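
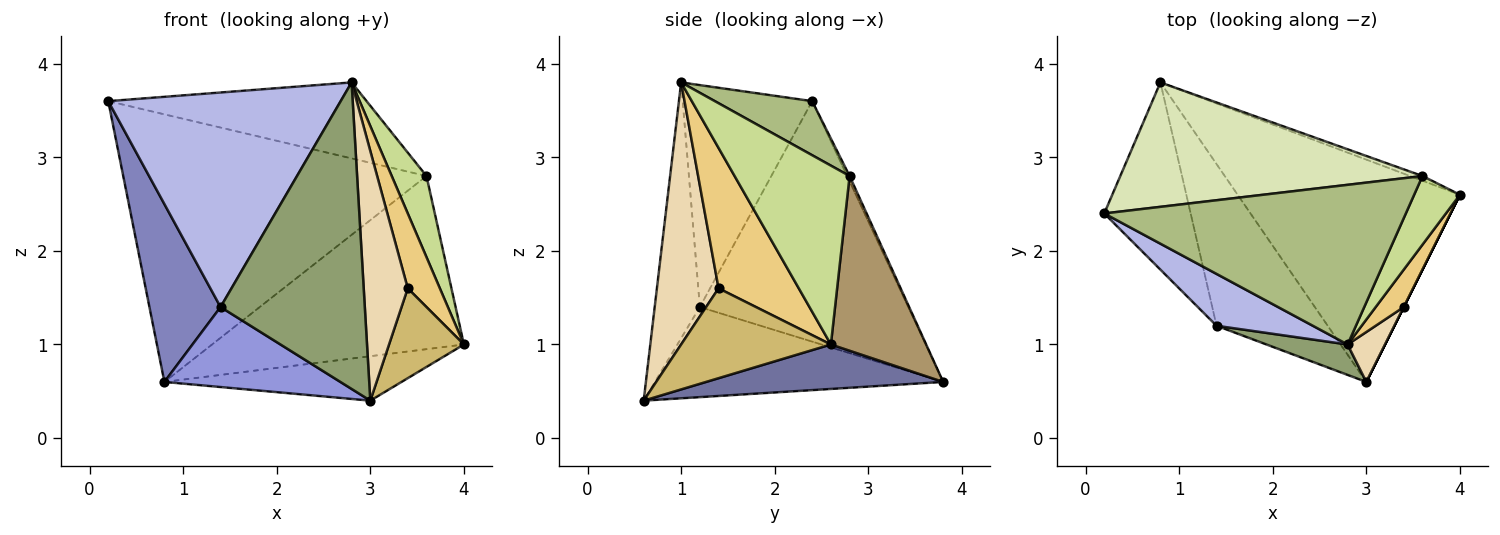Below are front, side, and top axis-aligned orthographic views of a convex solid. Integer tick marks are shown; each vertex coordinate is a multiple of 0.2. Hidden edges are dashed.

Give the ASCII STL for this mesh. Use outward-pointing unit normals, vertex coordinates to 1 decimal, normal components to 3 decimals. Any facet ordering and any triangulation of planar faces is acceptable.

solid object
 facet normal 0.192 0.192 -0.962
  outer loop
   vertex 0.8 3.8 0.6
   vertex 4.0 2.6 1.0
   vertex 3.0 0.6 0.4
  endloop
 endfacet
 facet normal -0.896 -0.306 -0.322
  outer loop
   vertex 1.4 1.2 1.4
   vertex 0.2 2.4 3.6
   vertex 0.8 3.8 0.6
  endloop
 endfacet
 facet normal -0.588 -0.359 -0.725
  outer loop
   vertex 1.4 1.2 1.4
   vertex 0.8 3.8 0.6
   vertex 3.0 0.6 0.4
  endloop
 endfacet
 facet normal -0.476 -0.855 0.207
  outer loop
   vertex 1.4 1.2 1.4
   vertex 2.8 1.0 3.8
   vertex 0.2 2.4 3.6
  endloop
 endfacet
 facet normal -0.297 -0.950 0.094
  outer loop
   vertex 1.4 1.2 1.4
   vertex 3.0 0.6 0.4
   vertex 2.8 1.0 3.8
  endloop
 endfacet
 facet normal 0.160 0.424 0.891
  outer loop
   vertex 3.6 2.8 2.8
   vertex 0.2 2.4 3.6
   vertex 2.8 1.0 3.8
  endloop
 endfacet
 facet normal 0.930 -0.281 0.238
  outer loop
   vertex 3.6 2.8 2.8
   vertex 2.8 1.0 3.8
   vertex 4.0 2.6 1.0
  endloop
 endfacet
 facet normal -0.007 0.907 0.422
  outer loop
   vertex 3.6 2.8 2.8
   vertex 0.8 3.8 0.6
   vertex 0.2 2.4 3.6
  endloop
 endfacet
 facet normal 0.354 0.935 -0.025
  outer loop
   vertex 3.6 2.8 2.8
   vertex 4.0 2.6 1.0
   vertex 0.8 3.8 0.6
  endloop
 endfacet
 facet normal 0.894 -0.447 0.000
  outer loop
   vertex 3.4 1.4 1.6
   vertex 3.0 0.6 0.4
   vertex 4.0 2.6 1.0
  endloop
 endfacet
 facet normal 0.913 -0.365 0.183
  outer loop
   vertex 3.4 1.4 1.6
   vertex 4.0 2.6 1.0
   vertex 2.8 1.0 3.8
  endloop
 endfacet
 facet normal 0.808 -0.577 0.115
  outer loop
   vertex 3.4 1.4 1.6
   vertex 2.8 1.0 3.8
   vertex 3.0 0.6 0.4
  endloop
 endfacet
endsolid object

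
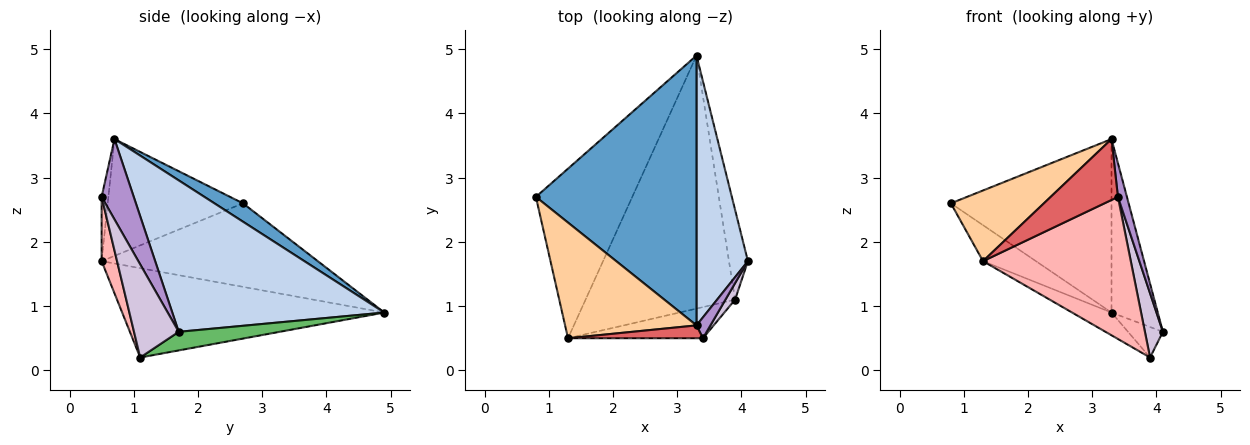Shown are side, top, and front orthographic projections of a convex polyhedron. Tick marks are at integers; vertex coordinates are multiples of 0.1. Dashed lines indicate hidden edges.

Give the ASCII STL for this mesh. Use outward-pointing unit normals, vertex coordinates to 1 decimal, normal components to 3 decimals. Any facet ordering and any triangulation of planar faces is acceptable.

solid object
 facet normal 0.096 0.538 0.837
  outer loop
   vertex 3.3 0.7 3.6
   vertex 3.3 4.9 0.9
   vertex 0.8 2.7 2.6
  endloop
 endfacet
 facet normal 0.927 0.202 0.315
  outer loop
   vertex 3.3 0.7 3.6
   vertex 4.1 1.7 0.6
   vertex 3.3 4.9 0.9
  endloop
 endfacet
 facet normal -0.647 0.158 -0.746
  outer loop
   vertex 1.3 0.5 1.7
   vertex 0.8 2.7 2.6
   vertex 3.3 4.9 0.9
  endloop
 endfacet
 facet normal -0.604 -0.415 0.680
  outer loop
   vertex 1.3 0.5 1.7
   vertex 3.3 0.7 3.6
   vertex 0.8 2.7 2.6
  endloop
 endfacet
 facet normal 0.681 0.235 -0.693
  outer loop
   vertex 3.9 1.1 0.2
   vertex 3.3 4.9 0.9
   vertex 4.1 1.7 0.6
  endloop
 endfacet
 facet normal -0.511 0.077 -0.856
  outer loop
   vertex 3.9 1.1 0.2
   vertex 1.3 0.5 1.7
   vertex 3.3 4.9 0.9
  endloop
 endfacet
 facet normal -0.098 -0.974 0.206
  outer loop
   vertex 3.4 0.5 2.7
   vertex 3.3 0.7 3.6
   vertex 1.3 0.5 1.7
  endloop
 endfacet
 facet normal 0.101 -0.972 -0.213
  outer loop
   vertex 3.4 0.5 2.7
   vertex 1.3 0.5 1.7
   vertex 3.9 1.1 0.2
  endloop
 endfacet
 facet normal 0.950 -0.266 0.165
  outer loop
   vertex 3.4 0.5 2.7
   vertex 4.1 1.7 0.6
   vertex 3.3 0.7 3.6
  endloop
 endfacet
 facet normal 0.923 -0.372 0.096
  outer loop
   vertex 3.4 0.5 2.7
   vertex 3.9 1.1 0.2
   vertex 4.1 1.7 0.6
  endloop
 endfacet
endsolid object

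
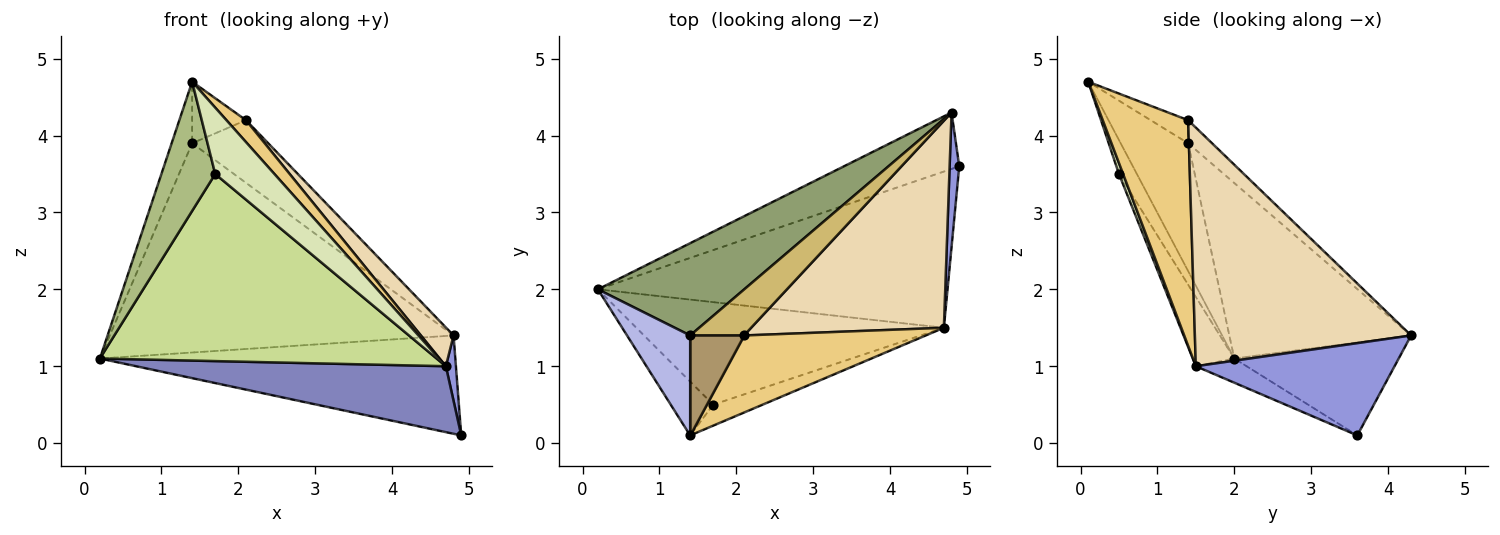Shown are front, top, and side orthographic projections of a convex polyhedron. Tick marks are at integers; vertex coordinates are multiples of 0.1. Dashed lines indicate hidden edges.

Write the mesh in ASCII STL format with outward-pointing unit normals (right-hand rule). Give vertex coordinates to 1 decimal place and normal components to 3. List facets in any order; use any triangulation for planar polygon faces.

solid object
 facet normal -0.372 0.805 -0.462
  outer loop
   vertex 4.8 4.3 1.4
   vertex 4.9 3.6 0.1
   vertex 0.2 2.0 1.1
  endloop
 endfacet
 facet normal -0.064 -0.388 -0.919
  outer loop
   vertex 4.7 1.5 1.0
   vertex 0.2 2.0 1.1
   vertex 4.9 3.6 0.1
  endloop
 endfacet
 facet normal 0.993 -0.050 0.103
  outer loop
   vertex 4.7 1.5 1.0
   vertex 4.9 3.6 0.1
   vertex 4.8 4.3 1.4
  endloop
 endfacet
 facet normal -0.865 0.263 0.427
  outer loop
   vertex 1.4 1.4 3.9
   vertex 0.2 2.0 1.1
   vertex 1.4 0.1 4.7
  endloop
 endfacet
 facet normal -0.436 0.824 0.363
  outer loop
   vertex 1.4 1.4 3.9
   vertex 4.8 4.3 1.4
   vertex 0.2 2.0 1.1
  endloop
 endfacet
 facet normal -0.294 -0.882 -0.368
  outer loop
   vertex 1.7 0.5 3.5
   vertex 1.4 0.1 4.7
   vertex 0.2 2.0 1.1
  endloop
 endfacet
 facet normal -0.107 -0.872 -0.478
  outer loop
   vertex 1.7 0.5 3.5
   vertex 0.2 2.0 1.1
   vertex 4.7 1.5 1.0
  endloop
 endfacet
 facet normal 0.067 -0.951 -0.300
  outer loop
   vertex 1.7 0.5 3.5
   vertex 4.7 1.5 1.0
   vertex 1.4 0.1 4.7
  endloop
 endfacet
 facet normal -0.343 0.492 0.800
  outer loop
   vertex 2.1 1.4 4.2
   vertex 1.4 1.4 3.9
   vertex 1.4 0.1 4.7
  endloop
 endfacet
 facet normal -0.246 0.782 0.573
  outer loop
   vertex 2.1 1.4 4.2
   vertex 4.8 4.3 1.4
   vertex 1.4 1.4 3.9
  endloop
 endfacet
 facet normal 0.767 -0.175 0.618
  outer loop
   vertex 2.1 1.4 4.2
   vertex 1.4 0.1 4.7
   vertex 4.7 1.5 1.0
  endloop
 endfacet
 facet normal 0.773 -0.117 0.624
  outer loop
   vertex 2.1 1.4 4.2
   vertex 4.7 1.5 1.0
   vertex 4.8 4.3 1.4
  endloop
 endfacet
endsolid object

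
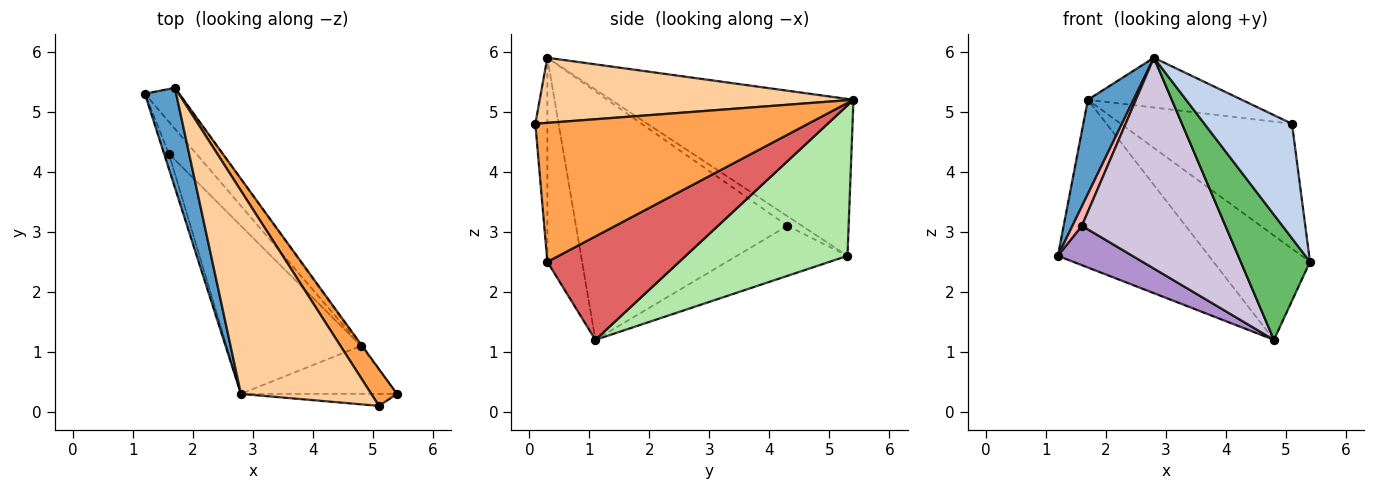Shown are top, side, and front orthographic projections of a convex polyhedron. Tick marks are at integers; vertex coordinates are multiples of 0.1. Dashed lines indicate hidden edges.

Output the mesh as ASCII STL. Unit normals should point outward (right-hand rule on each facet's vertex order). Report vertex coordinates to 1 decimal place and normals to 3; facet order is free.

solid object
 facet normal -0.964 -0.182 0.192
  outer loop
   vertex 1.7 5.4 5.2
   vertex 1.2 5.3 2.6
   vertex 2.8 0.3 5.9
  endloop
 endfacet
 facet normal -0.135 -0.985 -0.103
  outer loop
   vertex 5.1 0.1 4.8
   vertex 2.8 0.3 5.9
   vertex 5.4 0.3 2.5
  endloop
 endfacet
 facet normal 0.837 0.525 0.155
  outer loop
   vertex 5.1 0.1 4.8
   vertex 5.4 0.3 2.5
   vertex 1.7 5.4 5.2
  endloop
 endfacet
 facet normal 0.437 0.214 0.874
  outer loop
   vertex 5.1 0.1 4.8
   vertex 1.7 5.4 5.2
   vertex 2.8 0.3 5.9
  endloop
 endfacet
 facet normal -0.424 -0.845 -0.324
  outer loop
   vertex 4.8 1.1 1.2
   vertex 5.4 0.3 2.5
   vertex 2.8 0.3 5.9
  endloop
 endfacet
 facet normal 0.721 0.673 -0.165
  outer loop
   vertex 4.8 1.1 1.2
   vertex 1.2 5.3 2.6
   vertex 1.7 5.4 5.2
  endloop
 endfacet
 facet normal 0.807 0.590 -0.009
  outer loop
   vertex 4.8 1.1 1.2
   vertex 1.7 5.4 5.2
   vertex 5.4 0.3 2.5
  endloop
 endfacet
 facet normal -0.773 -0.503 -0.387
  outer loop
   vertex 1.6 4.3 3.1
   vertex 2.8 0.3 5.9
   vertex 1.2 5.3 2.6
  endloop
 endfacet
 facet normal -0.755 -0.509 -0.414
  outer loop
   vertex 1.6 4.3 3.1
   vertex 1.2 5.3 2.6
   vertex 4.8 1.1 1.2
  endloop
 endfacet
 facet normal -0.755 -0.513 -0.409
  outer loop
   vertex 1.6 4.3 3.1
   vertex 4.8 1.1 1.2
   vertex 2.8 0.3 5.9
  endloop
 endfacet
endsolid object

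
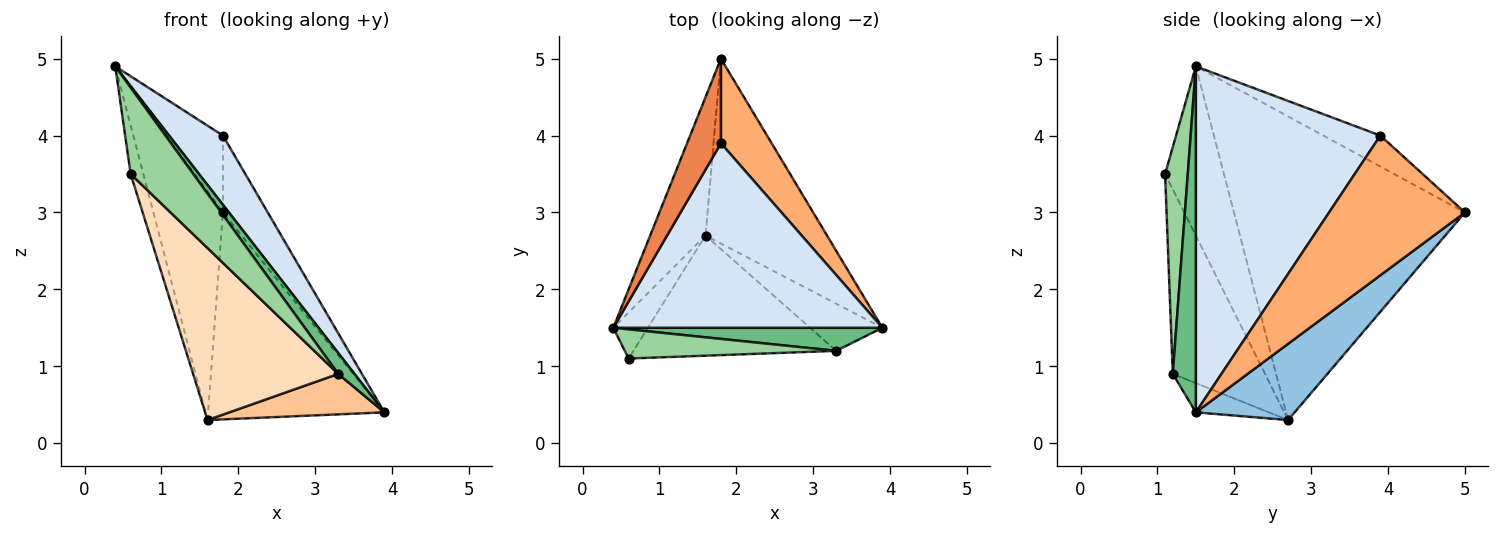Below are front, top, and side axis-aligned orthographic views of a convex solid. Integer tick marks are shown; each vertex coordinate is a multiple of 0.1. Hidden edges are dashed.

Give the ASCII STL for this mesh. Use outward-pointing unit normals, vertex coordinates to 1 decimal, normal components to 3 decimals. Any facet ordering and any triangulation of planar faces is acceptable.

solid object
 facet normal -0.943 0.284 -0.172
  outer loop
   vertex 1.6 2.7 0.3
   vertex 0.4 1.5 4.9
   vertex 1.8 5.0 3.0
  endloop
 endfacet
 facet normal 0.386 0.688 -0.615
  outer loop
   vertex 1.6 2.7 0.3
   vertex 1.8 5.0 3.0
   vertex 3.9 1.5 0.4
  endloop
 endfacet
 facet normal -0.959 0.207 -0.196
  outer loop
   vertex 0.6 1.1 3.5
   vertex 0.4 1.5 4.9
   vertex 1.6 2.7 0.3
  endloop
 endfacet
 facet normal 0.769 -0.224 0.598
  outer loop
   vertex 1.8 3.9 4.0
   vertex 0.4 1.5 4.9
   vertex 3.9 1.5 0.4
  endloop
 endfacet
 facet normal -0.561 0.557 0.613
  outer loop
   vertex 1.8 3.9 4.0
   vertex 1.8 5.0 3.0
   vertex 0.4 1.5 4.9
  endloop
 endfacet
 facet normal 0.898 0.296 0.326
  outer loop
   vertex 1.8 3.9 4.0
   vertex 3.9 1.5 0.4
   vertex 1.8 5.0 3.0
  endloop
 endfacet
 facet normal -0.293 -0.623 -0.726
  outer loop
   vertex 3.3 1.2 0.9
   vertex 1.6 2.7 0.3
   vertex 3.9 1.5 0.4
  endloop
 endfacet
 facet normal -0.462 -0.727 -0.508
  outer loop
   vertex 3.3 1.2 0.9
   vertex 0.6 1.1 3.5
   vertex 1.6 2.7 0.3
  endloop
 endfacet
 facet normal 0.690 -0.486 0.537
  outer loop
   vertex 3.3 1.2 0.9
   vertex 3.9 1.5 0.4
   vertex 0.4 1.5 4.9
  endloop
 endfacet
 facet normal 0.324 -0.896 0.302
  outer loop
   vertex 3.3 1.2 0.9
   vertex 0.4 1.5 4.9
   vertex 0.6 1.1 3.5
  endloop
 endfacet
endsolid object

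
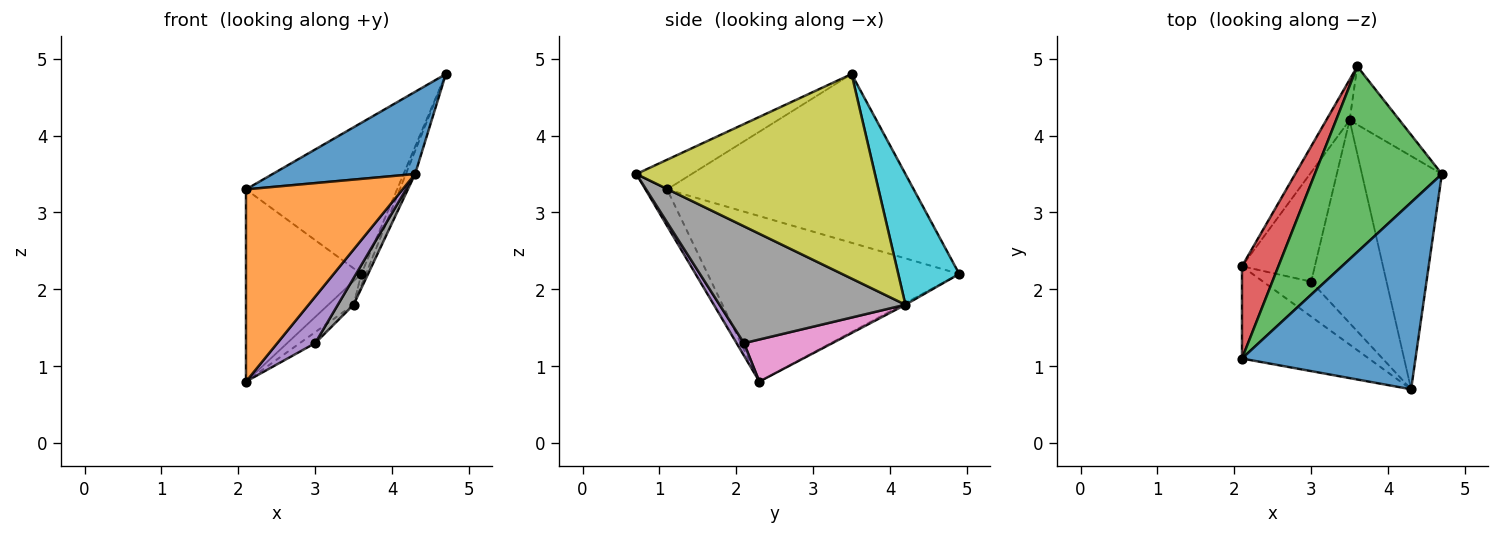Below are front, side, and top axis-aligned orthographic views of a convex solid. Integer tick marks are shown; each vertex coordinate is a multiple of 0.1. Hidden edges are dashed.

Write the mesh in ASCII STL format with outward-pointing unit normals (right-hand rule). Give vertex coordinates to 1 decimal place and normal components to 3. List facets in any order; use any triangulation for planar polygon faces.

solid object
 facet normal -0.155 -0.398 0.904
  outer loop
   vertex 4.3 0.7 3.5
   vertex 4.7 3.5 4.8
   vertex 2.1 1.1 3.3
  endloop
 endfacet
 facet normal -0.124 -0.895 -0.429
  outer loop
   vertex 2.1 2.3 0.8
   vertex 4.3 0.7 3.5
   vertex 2.1 1.1 3.3
  endloop
 endfacet
 facet normal -0.718 0.440 0.540
  outer loop
   vertex 3.6 4.9 2.2
   vertex 2.1 1.1 3.3
   vertex 4.7 3.5 4.8
  endloop
 endfacet
 facet normal -0.891 0.409 0.196
  outer loop
   vertex 3.6 4.9 2.2
   vertex 2.1 2.3 0.8
   vertex 2.1 1.1 3.3
  endloop
 endfacet
 facet normal 0.154 -0.790 -0.594
  outer loop
   vertex 3.0 2.1 1.3
   vertex 4.3 0.7 3.5
   vertex 2.1 2.3 0.8
  endloop
 endfacet
 facet normal -0.065 0.502 -0.862
  outer loop
   vertex 3.5 4.2 1.8
   vertex 2.1 2.3 0.8
   vertex 3.6 4.9 2.2
  endloop
 endfacet
 facet normal 0.498 0.087 -0.863
  outer loop
   vertex 3.5 4.2 1.8
   vertex 3.0 2.1 1.3
   vertex 2.1 2.3 0.8
  endloop
 endfacet
 facet normal 0.838 -0.071 -0.541
  outer loop
   vertex 3.5 4.2 1.8
   vertex 4.3 0.7 3.5
   vertex 3.0 2.1 1.3
  endloop
 endfacet
 facet normal 0.931 0.036 -0.364
  outer loop
   vertex 3.5 4.2 1.8
   vertex 4.7 3.5 4.8
   vertex 4.3 0.7 3.5
  endloop
 endfacet
 facet normal 0.932 0.070 -0.356
  outer loop
   vertex 3.5 4.2 1.8
   vertex 3.6 4.9 2.2
   vertex 4.7 3.5 4.8
  endloop
 endfacet
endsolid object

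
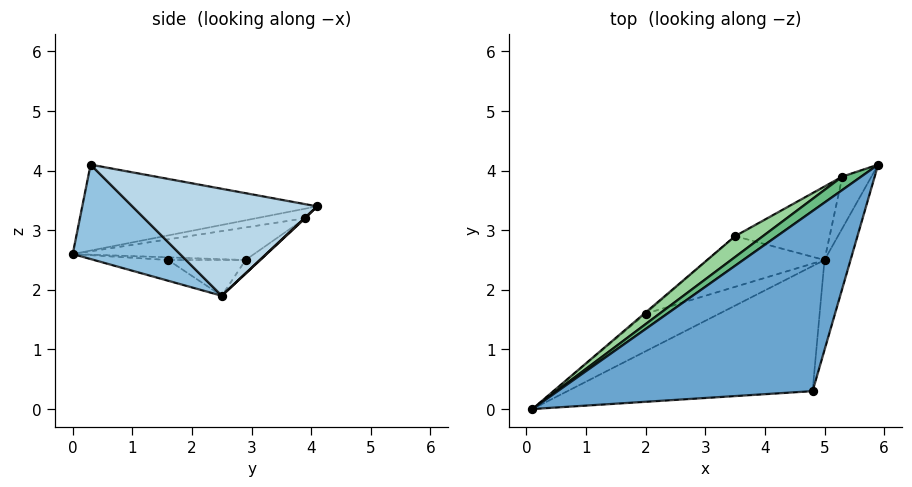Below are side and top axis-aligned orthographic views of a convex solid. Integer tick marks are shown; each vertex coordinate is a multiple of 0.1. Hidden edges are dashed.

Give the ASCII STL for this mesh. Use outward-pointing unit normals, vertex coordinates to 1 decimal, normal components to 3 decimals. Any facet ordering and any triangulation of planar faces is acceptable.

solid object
 facet normal -0.309 0.258 0.916
  outer loop
   vertex 4.8 0.3 4.1
   vertex 5.9 4.1 3.4
   vertex 0.1 0.0 2.6
  endloop
 endfacet
 facet normal 0.259 -0.695 -0.671
  outer loop
   vertex 5.0 2.5 1.9
   vertex 4.8 0.3 4.1
   vertex 0.1 0.0 2.6
  endloop
 endfacet
 facet normal 0.924 -0.309 -0.225
  outer loop
   vertex 5.0 2.5 1.9
   vertex 5.9 4.1 3.4
   vertex 4.8 0.3 4.1
  endloop
 endfacet
 facet normal -0.262 0.253 -0.931
  outer loop
   vertex 2.0 1.6 2.5
   vertex 5.0 2.5 1.9
   vertex 0.1 0.0 2.6
  endloop
 endfacet
 facet normal -0.618 0.713 -0.333
  outer loop
   vertex 2.0 1.6 2.5
   vertex 0.1 0.0 2.6
   vertex 3.5 2.9 2.5
  endloop
 endfacet
 facet normal -0.277 0.320 -0.906
  outer loop
   vertex 2.0 1.6 2.5
   vertex 3.5 2.9 2.5
   vertex 5.0 2.5 1.9
  endloop
 endfacet
 facet normal 0.019 0.678 -0.735
  outer loop
   vertex 5.3 3.9 3.2
   vertex 5.9 4.1 3.4
   vertex 5.0 2.5 1.9
  endloop
 endfacet
 facet normal -0.103 0.689 -0.718
  outer loop
   vertex 5.3 3.9 3.2
   vertex 5.0 2.5 1.9
   vertex 3.5 2.9 2.5
  endloop
 endfacet
 facet normal -0.410 0.423 0.808
  outer loop
   vertex 5.3 3.9 3.2
   vertex 0.1 0.0 2.6
   vertex 5.9 4.1 3.4
  endloop
 endfacet
 facet normal -0.561 0.675 0.480
  outer loop
   vertex 5.3 3.9 3.2
   vertex 3.5 2.9 2.5
   vertex 0.1 0.0 2.6
  endloop
 endfacet
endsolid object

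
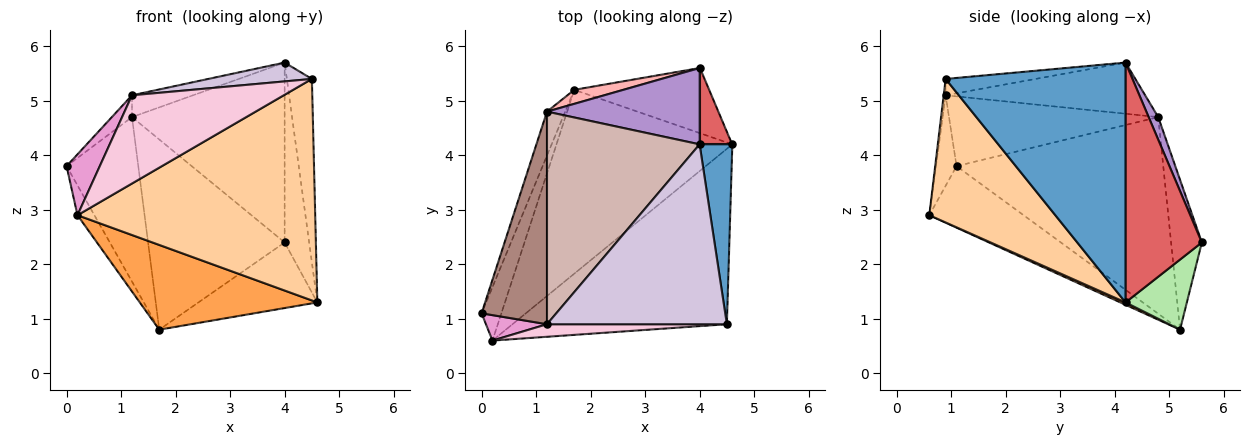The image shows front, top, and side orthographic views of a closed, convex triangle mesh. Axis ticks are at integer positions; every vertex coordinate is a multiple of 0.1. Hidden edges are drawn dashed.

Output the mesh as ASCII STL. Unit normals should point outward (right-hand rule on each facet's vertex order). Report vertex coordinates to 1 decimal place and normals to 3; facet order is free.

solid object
 facet normal 0.982 0.137 0.134
  outer loop
   vertex 4.5 0.9 5.4
   vertex 4.6 4.2 1.3
   vertex 4.0 4.2 5.7
  endloop
 endfacet
 facet normal -0.938 0.168 -0.302
  outer loop
   vertex 0.2 0.6 2.9
   vertex 0.0 1.1 3.8
   vertex 1.7 5.2 0.8
  endloop
 endfacet
 facet normal 0.012 -0.419 -0.908
  outer loop
   vertex 0.2 0.6 2.9
   vertex 1.7 5.2 0.8
   vertex 4.6 4.2 1.3
  endloop
 endfacet
 facet normal 0.384 -0.724 -0.573
  outer loop
   vertex 0.2 0.6 2.9
   vertex 4.6 4.2 1.3
   vertex 4.5 0.9 5.4
  endloop
 endfacet
 facet normal -0.941 0.326 -0.087
  outer loop
   vertex 1.2 4.8 4.7
   vertex 1.7 5.2 0.8
   vertex 0.0 1.1 3.8
  endloop
 endfacet
 facet normal 0.344 0.667 -0.661
  outer loop
   vertex 4.0 5.6 2.4
   vertex 4.6 4.2 1.3
   vertex 1.7 5.2 0.8
  endloop
 endfacet
 facet normal 0.944 0.303 0.129
  outer loop
   vertex 4.0 5.6 2.4
   vertex 4.0 4.2 5.7
   vertex 4.6 4.2 1.3
  endloop
 endfacet
 facet normal -0.219 0.973 0.072
  outer loop
   vertex 4.0 5.6 2.4
   vertex 1.7 5.2 0.8
   vertex 1.2 4.8 4.7
  endloop
 endfacet
 facet normal 0.058 0.919 0.390
  outer loop
   vertex 4.0 5.6 2.4
   vertex 1.2 4.8 4.7
   vertex 4.0 4.2 5.7
  endloop
 endfacet
 facet normal -0.090 -0.104 0.991
  outer loop
   vertex 1.2 0.9 5.1
   vertex 4.5 0.9 5.4
   vertex 4.0 4.2 5.7
  endloop
 endfacet
 facet normal -0.728 0.070 0.682
  outer loop
   vertex 1.2 0.9 5.1
   vertex 1.2 4.8 4.7
   vertex 0.0 1.1 3.8
  endloop
 endfacet
 facet normal -0.316 0.097 0.944
  outer loop
   vertex 1.2 0.9 5.1
   vertex 4.0 4.2 5.7
   vertex 1.2 4.8 4.7
  endloop
 endfacet
 facet normal -0.496 -0.801 0.335
  outer loop
   vertex 1.2 0.9 5.1
   vertex 0.0 1.1 3.8
   vertex 0.2 0.6 2.9
  endloop
 endfacet
 facet normal -0.013 -0.990 0.141
  outer loop
   vertex 1.2 0.9 5.1
   vertex 0.2 0.6 2.9
   vertex 4.5 0.9 5.4
  endloop
 endfacet
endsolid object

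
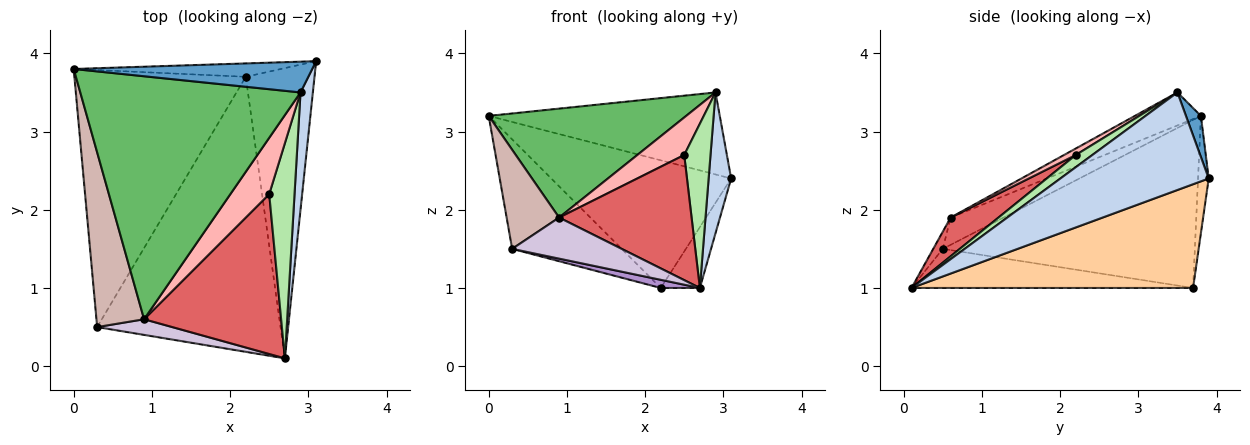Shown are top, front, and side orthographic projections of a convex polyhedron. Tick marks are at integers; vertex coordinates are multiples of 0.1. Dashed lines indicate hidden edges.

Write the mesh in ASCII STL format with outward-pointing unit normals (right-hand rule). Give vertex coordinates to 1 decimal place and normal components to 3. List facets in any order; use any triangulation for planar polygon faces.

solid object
 facet normal 0.060 0.935 0.351
  outer loop
   vertex 2.9 3.5 3.5
   vertex 3.1 3.9 2.4
   vertex 0.0 3.8 3.2
  endloop
 endfacet
 facet normal 0.981 -0.149 0.124
  outer loop
   vertex 2.9 3.5 3.5
   vertex 2.7 0.1 1.0
   vertex 3.1 3.9 2.4
  endloop
 endfacet
 facet normal -0.059 0.993 -0.104
  outer loop
   vertex 2.2 3.7 1.0
   vertex 0.0 3.8 3.2
   vertex 3.1 3.9 2.4
  endloop
 endfacet
 facet normal 0.828 0.115 -0.549
  outer loop
   vertex 2.2 3.7 1.0
   vertex 3.1 3.9 2.4
   vertex 2.7 0.1 1.0
  endloop
 endfacet
 facet normal -0.135 -0.405 0.904
  outer loop
   vertex 0.9 0.6 1.9
   vertex 2.9 3.5 3.5
   vertex 0.0 3.8 3.2
  endloop
 endfacet
 facet normal 0.358 -0.567 0.742
  outer loop
   vertex 2.5 2.2 2.7
   vertex 2.7 0.1 1.0
   vertex 2.9 3.5 3.5
  endloop
 endfacet
 facet normal 0.217 -0.602 0.769
  outer loop
   vertex 2.5 2.2 2.7
   vertex 0.9 0.6 1.9
   vertex 2.7 0.1 1.0
  endloop
 endfacet
 facet normal 0.137 -0.549 0.824
  outer loop
   vertex 2.5 2.2 2.7
   vertex 2.9 3.5 3.5
   vertex 0.9 0.6 1.9
  endloop
 endfacet
 facet normal -0.208 -0.029 -0.978
  outer loop
   vertex 0.3 0.5 1.5
   vertex 2.2 3.7 1.0
   vertex 2.7 0.1 1.0
  endloop
 endfacet
 facet normal -0.081 -0.931 0.355
  outer loop
   vertex 0.3 0.5 1.5
   vertex 2.7 0.1 1.0
   vertex 0.9 0.6 1.9
  endloop
 endfacet
 facet normal -0.670 0.291 -0.683
  outer loop
   vertex 0.3 0.5 1.5
   vertex 0.0 3.8 3.2
   vertex 2.2 3.7 1.0
  endloop
 endfacet
 facet normal -0.446 -0.442 0.779
  outer loop
   vertex 0.3 0.5 1.5
   vertex 0.9 0.6 1.9
   vertex 0.0 3.8 3.2
  endloop
 endfacet
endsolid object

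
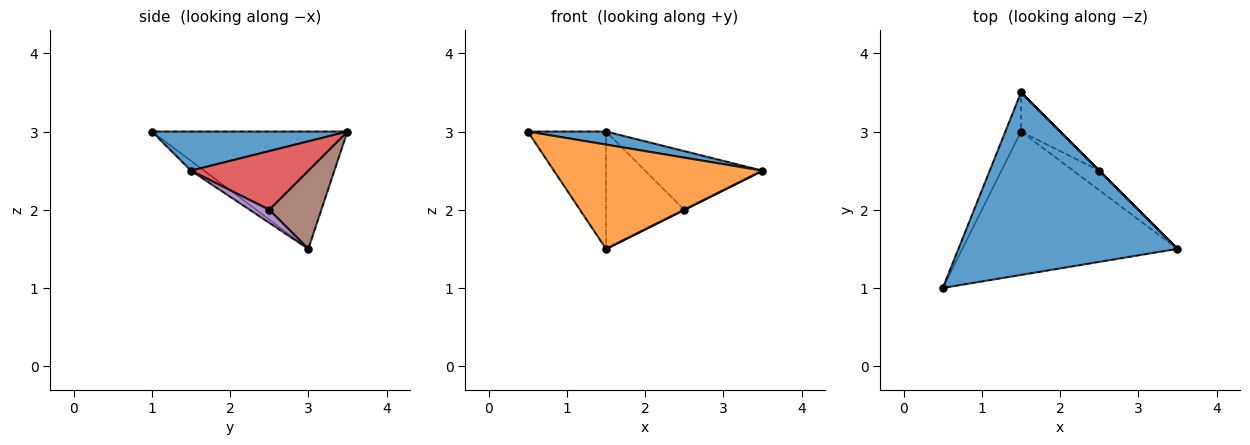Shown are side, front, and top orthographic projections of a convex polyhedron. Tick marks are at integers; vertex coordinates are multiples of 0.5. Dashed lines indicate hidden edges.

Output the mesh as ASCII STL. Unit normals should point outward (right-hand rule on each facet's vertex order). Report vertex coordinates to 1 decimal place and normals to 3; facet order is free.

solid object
 facet normal 0.175 -0.070 0.982
  outer loop
   vertex 1.5 3.5 3.0
   vertex 0.5 1.0 3.0
   vertex 3.5 1.5 2.5
  endloop
 endfacet
 facet normal -0.037 -0.588 -0.808
  outer loop
   vertex 1.5 3.0 1.5
   vertex 3.5 1.5 2.5
   vertex 0.5 1.0 3.0
  endloop
 endfacet
 facet normal -0.921 0.369 -0.123
  outer loop
   vertex 1.5 3.0 1.5
   vertex 0.5 1.0 3.0
   vertex 1.5 3.5 3.0
  endloop
 endfacet
 facet normal 0.707 0.707 0.000
  outer loop
   vertex 2.5 2.5 2.0
   vertex 1.5 3.5 3.0
   vertex 3.5 1.5 2.5
  endloop
 endfacet
 facet normal 0.447 0.000 -0.894
  outer loop
   vertex 2.5 2.5 2.0
   vertex 3.5 1.5 2.5
   vertex 1.5 3.0 1.5
  endloop
 endfacet
 facet normal 0.535 0.802 -0.267
  outer loop
   vertex 2.5 2.5 2.0
   vertex 1.5 3.0 1.5
   vertex 1.5 3.5 3.0
  endloop
 endfacet
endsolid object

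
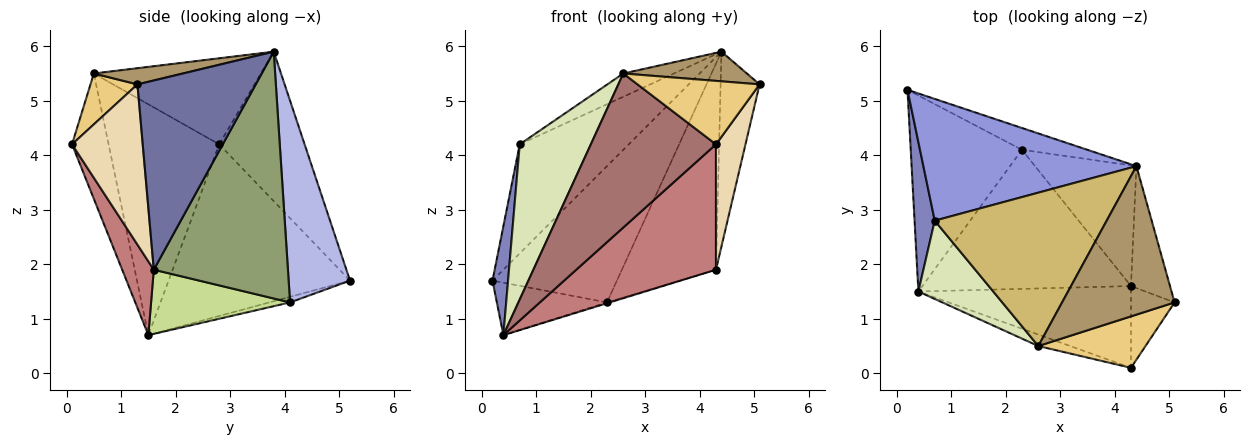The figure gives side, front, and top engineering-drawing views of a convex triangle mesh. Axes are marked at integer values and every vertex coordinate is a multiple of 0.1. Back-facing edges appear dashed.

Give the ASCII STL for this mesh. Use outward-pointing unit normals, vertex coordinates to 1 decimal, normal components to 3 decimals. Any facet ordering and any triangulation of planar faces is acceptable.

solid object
 facet normal 0.932 0.307 -0.192
  outer loop
   vertex 4.3 1.6 1.9
   vertex 4.4 3.8 5.9
   vertex 5.1 1.3 5.3
  endloop
 endfacet
 facet normal -0.990 -0.085 0.116
  outer loop
   vertex 0.7 2.8 4.2
   vertex 0.2 5.2 1.7
   vertex 0.4 1.5 0.7
  endloop
 endfacet
 facet normal -0.463 0.591 0.660
  outer loop
   vertex 0.7 2.8 4.2
   vertex 4.4 3.8 5.9
   vertex 0.2 5.2 1.7
  endloop
 endfacet
 facet normal 0.438 0.888 -0.142
  outer loop
   vertex 2.3 4.1 1.3
   vertex 0.2 5.2 1.7
   vertex 4.4 3.8 5.9
  endloop
 endfacet
 facet normal 0.776 0.544 -0.319
  outer loop
   vertex 2.3 4.1 1.3
   vertex 4.4 3.8 5.9
   vertex 4.3 1.6 1.9
  endloop
 endfacet
 facet normal -0.049 0.258 -0.965
  outer loop
   vertex 2.3 4.1 1.3
   vertex 0.4 1.5 0.7
   vertex 0.2 5.2 1.7
  endloop
 endfacet
 facet normal 0.294 0.006 -0.956
  outer loop
   vertex 2.3 4.1 1.3
   vertex 4.3 1.6 1.9
   vertex 0.4 1.5 0.7
  endloop
 endfacet
 facet normal -0.812 -0.522 0.263
  outer loop
   vertex 2.6 0.5 5.5
   vertex 0.7 2.8 4.2
   vertex 0.4 1.5 0.7
  endloop
 endfacet
 facet normal 0.140 -0.194 0.971
  outer loop
   vertex 2.6 0.5 5.5
   vertex 5.1 1.3 5.3
   vertex 4.4 3.8 5.9
  endloop
 endfacet
 facet normal -0.443 0.134 0.886
  outer loop
   vertex 2.6 0.5 5.5
   vertex 4.4 3.8 5.9
   vertex 0.7 2.8 4.2
  endloop
 endfacet
 facet normal 0.286 -0.744 0.604
  outer loop
   vertex 4.3 0.1 4.2
   vertex 5.1 1.3 5.3
   vertex 2.6 0.5 5.5
  endloop
 endfacet
 facet normal 0.895 -0.373 -0.244
  outer loop
   vertex 4.3 0.1 4.2
   vertex 4.3 1.6 1.9
   vertex 5.1 1.3 5.3
  endloop
 endfacet
 facet normal -0.280 -0.957 -0.071
  outer loop
   vertex 4.3 0.1 4.2
   vertex 2.6 0.5 5.5
   vertex 0.4 1.5 0.7
  endloop
 endfacet
 facet normal 0.186 -0.823 -0.537
  outer loop
   vertex 4.3 0.1 4.2
   vertex 0.4 1.5 0.7
   vertex 4.3 1.6 1.9
  endloop
 endfacet
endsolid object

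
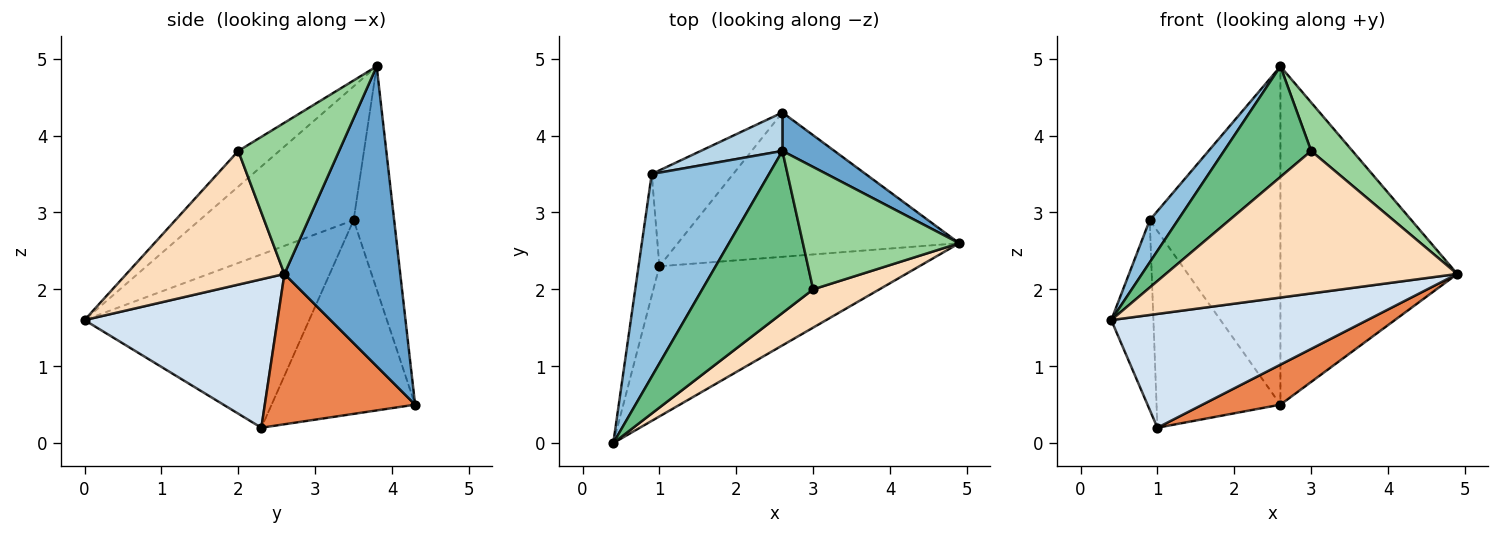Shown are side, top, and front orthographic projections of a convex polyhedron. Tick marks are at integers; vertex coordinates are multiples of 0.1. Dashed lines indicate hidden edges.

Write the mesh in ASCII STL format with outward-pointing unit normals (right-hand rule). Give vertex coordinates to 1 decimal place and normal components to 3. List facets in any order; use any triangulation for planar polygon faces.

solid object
 facet normal 0.546 0.833 0.095
  outer loop
   vertex 2.6 3.8 4.9
   vertex 4.9 2.6 2.2
   vertex 2.6 4.3 0.5
  endloop
 endfacet
 facet normal -0.745 -0.136 0.653
  outer loop
   vertex 0.9 3.5 2.9
   vertex 0.4 0.0 1.6
   vertex 2.6 3.8 4.9
  endloop
 endfacet
 facet normal -0.295 0.950 0.108
  outer loop
   vertex 0.9 3.5 2.9
   vertex 2.6 3.8 4.9
   vertex 2.6 4.3 0.5
  endloop
 endfacet
 facet normal 0.414 -0.550 -0.725
  outer loop
   vertex 1.0 2.3 0.2
   vertex 4.9 2.6 2.2
   vertex 0.4 0.0 1.6
  endloop
 endfacet
 facet normal 0.458 -0.238 -0.857
  outer loop
   vertex 1.0 2.3 0.2
   vertex 2.6 4.3 0.5
   vertex 4.9 2.6 2.2
  endloop
 endfacet
 facet normal -0.976 0.183 -0.118
  outer loop
   vertex 1.0 2.3 0.2
   vertex 0.4 0.0 1.6
   vertex 0.9 3.5 2.9
  endloop
 endfacet
 facet normal -0.721 0.623 -0.303
  outer loop
   vertex 1.0 2.3 0.2
   vertex 0.9 3.5 2.9
   vertex 2.6 4.3 0.5
  endloop
 endfacet
 facet normal 0.464 -0.856 0.230
  outer loop
   vertex 3.0 2.0 3.8
   vertex 0.4 0.0 1.6
   vertex 4.9 2.6 2.2
  endloop
 endfacet
 facet normal -0.256 -0.545 0.798
  outer loop
   vertex 3.0 2.0 3.8
   vertex 2.6 3.8 4.9
   vertex 0.4 0.0 1.6
  endloop
 endfacet
 facet normal 0.669 -0.274 0.691
  outer loop
   vertex 3.0 2.0 3.8
   vertex 4.9 2.6 2.2
   vertex 2.6 3.8 4.9
  endloop
 endfacet
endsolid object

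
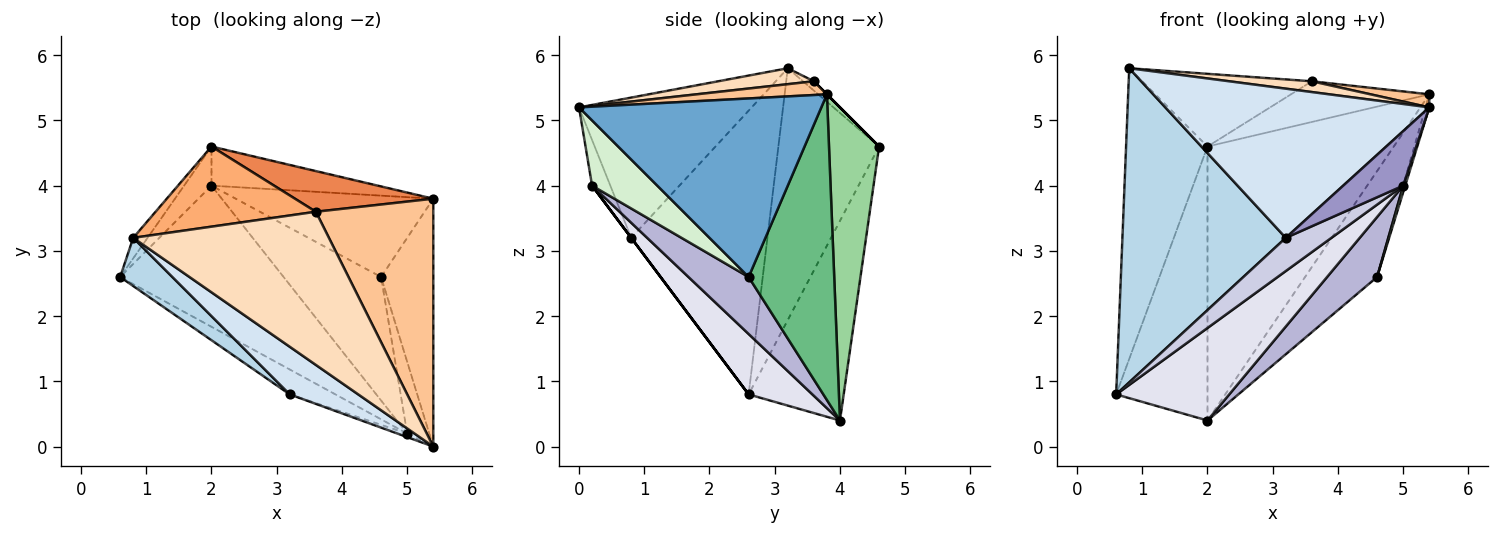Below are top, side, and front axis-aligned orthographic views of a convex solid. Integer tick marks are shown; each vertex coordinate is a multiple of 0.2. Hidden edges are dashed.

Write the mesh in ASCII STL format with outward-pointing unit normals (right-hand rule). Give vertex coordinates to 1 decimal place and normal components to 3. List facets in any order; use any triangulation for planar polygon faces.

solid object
 facet normal 0.960 0.015 -0.281
  outer loop
   vertex 4.6 2.6 2.6
   vertex 5.4 3.8 5.4
   vertex 5.4 0.0 5.2
  endloop
 endfacet
 facet normal -0.777 0.628 -0.044
  outer loop
   vertex 2.0 4.6 4.6
   vertex 0.6 2.6 0.8
   vertex 0.8 3.2 5.8
  endloop
 endfacet
 facet normal -0.636 -0.763 0.117
  outer loop
   vertex 3.2 0.8 3.2
   vertex 0.8 3.2 5.8
   vertex 0.6 2.6 0.8
  endloop
 endfacet
 facet normal -0.529 -0.809 0.258
  outer loop
   vertex 3.2 0.8 3.2
   vertex 5.4 0.0 5.2
   vertex 0.8 3.2 5.8
  endloop
 endfacet
 facet normal 0.000 0.707 0.707
  outer loop
   vertex 3.6 3.6 5.6
   vertex 5.4 3.8 5.4
   vertex 2.0 4.6 4.6
  endloop
 endfacet
 facet normal -0.043 0.671 0.740
  outer loop
   vertex 3.6 3.6 5.6
   vertex 2.0 4.6 4.6
   vertex 0.8 3.2 5.8
  endloop
 endfacet
 facet normal 0.116 -0.052 0.992
  outer loop
   vertex 3.6 3.6 5.6
   vertex 5.4 0.0 5.2
   vertex 5.4 3.8 5.4
  endloop
 endfacet
 facet normal 0.081 -0.070 0.994
  outer loop
   vertex 3.6 3.6 5.6
   vertex 0.8 3.2 5.8
   vertex 5.4 0.0 5.2
  endloop
 endfacet
 facet normal 0.686 0.577 -0.443
  outer loop
   vertex 2.0 4.0 0.4
   vertex 5.4 3.8 5.4
   vertex 4.6 2.6 2.6
  endloop
 endfacet
 facet normal 0.257 0.957 -0.137
  outer loop
   vertex 2.0 4.0 0.4
   vertex 2.0 4.6 4.6
   vertex 5.4 3.8 5.4
  endloop
 endfacet
 facet normal -0.718 0.689 -0.098
  outer loop
   vertex 2.0 4.0 0.4
   vertex 0.6 2.6 0.8
   vertex 2.0 4.6 4.6
  endloop
 endfacet
 facet normal 0.947 -0.029 -0.320
  outer loop
   vertex 5.0 0.2 4.0
   vertex 4.6 2.6 2.6
   vertex 5.4 0.0 5.2
  endloop
 endfacet
 facet normal -0.291 -0.955 -0.062
  outer loop
   vertex 5.0 0.2 4.0
   vertex 5.4 0.0 5.2
   vertex 3.2 0.8 3.2
  endloop
 endfacet
 facet normal 0.465 -0.387 -0.796
  outer loop
   vertex 5.0 0.2 4.0
   vertex 2.0 4.0 0.4
   vertex 4.6 2.6 2.6
  endloop
 endfacet
 facet normal 0.000 -0.800 -0.600
  outer loop
   vertex 5.0 0.2 4.0
   vertex 3.2 0.8 3.2
   vertex 0.6 2.6 0.8
  endloop
 endfacet
 facet normal 0.295 -0.524 -0.799
  outer loop
   vertex 5.0 0.2 4.0
   vertex 0.6 2.6 0.8
   vertex 2.0 4.0 0.4
  endloop
 endfacet
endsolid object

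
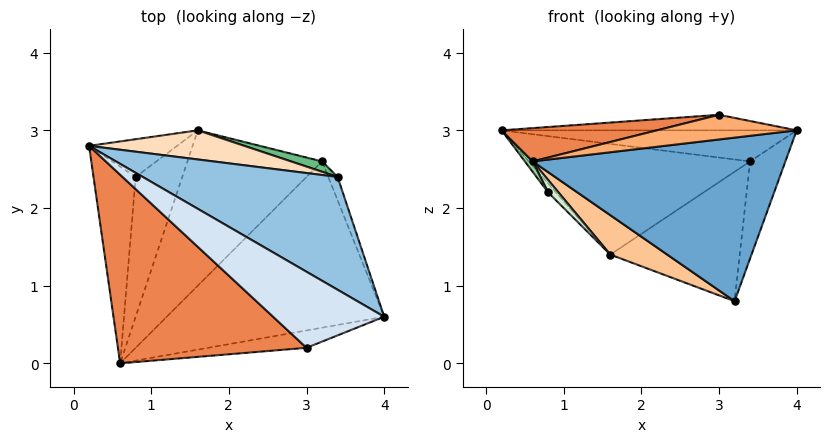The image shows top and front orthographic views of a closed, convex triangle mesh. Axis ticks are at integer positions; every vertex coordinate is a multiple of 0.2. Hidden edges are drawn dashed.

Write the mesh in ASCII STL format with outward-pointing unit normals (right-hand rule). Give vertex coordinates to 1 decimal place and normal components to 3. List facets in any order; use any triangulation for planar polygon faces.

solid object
 facet normal 0.203 -0.687 -0.698
  outer loop
   vertex 3.2 2.6 0.8
   vertex 4.0 0.6 3.0
   vertex 0.6 0.0 2.6
  endloop
 endfacet
 facet normal 0.152 0.262 0.953
  outer loop
   vertex 3.4 2.4 2.6
   vertex 0.2 2.8 3.0
   vertex 4.0 0.6 3.0
  endloop
 endfacet
 facet normal 0.951 0.301 -0.072
  outer loop
   vertex 3.4 2.4 2.6
   vertex 4.0 0.6 3.0
   vertex 3.2 2.6 0.8
  endloop
 endfacet
 facet normal 0.115 0.199 0.973
  outer loop
   vertex 3.0 0.2 3.2
   vertex 4.0 0.6 3.0
   vertex 0.2 2.8 3.0
  endloop
 endfacet
 facet normal -0.226 -0.169 0.959
  outer loop
   vertex 3.0 0.2 3.2
   vertex 0.2 2.8 3.0
   vertex 0.6 0.0 2.6
  endloop
 endfacet
 facet normal 0.207 -0.800 -0.563
  outer loop
   vertex 3.0 0.2 3.2
   vertex 0.6 0.0 2.6
   vertex 4.0 0.6 3.0
  endloop
 endfacet
 facet normal -0.391 -0.226 -0.892
  outer loop
   vertex 1.6 3.0 1.4
   vertex 3.2 2.6 0.8
   vertex 0.6 0.0 2.6
  endloop
 endfacet
 facet normal 0.151 0.956 0.252
  outer loop
   vertex 1.6 3.0 1.4
   vertex 0.2 2.8 3.0
   vertex 3.4 2.4 2.6
  endloop
 endfacet
 facet normal 0.269 0.960 0.077
  outer loop
   vertex 1.6 3.0 1.4
   vertex 3.4 2.4 2.6
   vertex 3.2 2.6 0.8
  endloop
 endfacet
 facet normal -0.807 -0.031 -0.590
  outer loop
   vertex 0.8 2.4 2.2
   vertex 0.6 0.0 2.6
   vertex 0.2 2.8 3.0
  endloop
 endfacet
 facet normal -0.753 0.151 -0.640
  outer loop
   vertex 0.8 2.4 2.2
   vertex 0.2 2.8 3.0
   vertex 1.6 3.0 1.4
  endloop
 endfacet
 facet normal -0.681 -0.065 -0.730
  outer loop
   vertex 0.8 2.4 2.2
   vertex 1.6 3.0 1.4
   vertex 0.6 0.0 2.6
  endloop
 endfacet
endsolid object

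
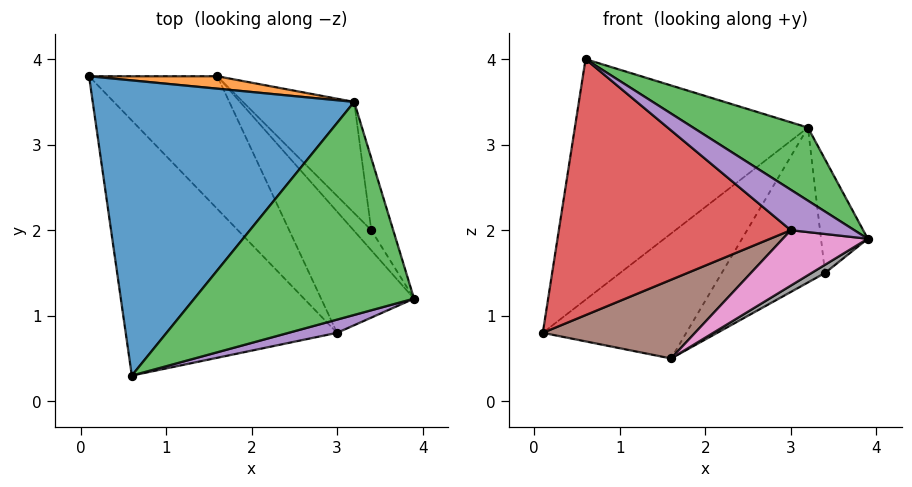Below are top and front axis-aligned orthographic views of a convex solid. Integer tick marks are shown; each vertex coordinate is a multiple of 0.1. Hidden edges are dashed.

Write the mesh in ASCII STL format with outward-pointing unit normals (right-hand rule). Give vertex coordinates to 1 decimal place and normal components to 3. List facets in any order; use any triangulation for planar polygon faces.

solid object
 facet normal -0.474 0.556 0.682
  outer loop
   vertex 3.2 3.5 3.2
   vertex 0.1 3.8 0.8
   vertex 0.6 0.3 4.0
  endloop
 endfacet
 facet normal 0.020 0.995 0.099
  outer loop
   vertex 3.2 3.5 3.2
   vertex 1.6 3.8 0.5
   vertex 0.1 3.8 0.8
  endloop
 endfacet
 facet normal 0.568 -0.267 0.778
  outer loop
   vertex 3.2 3.5 3.2
   vertex 0.6 0.3 4.0
   vertex 3.9 1.2 1.9
  endloop
 endfacet
 facet normal -0.403 -0.648 -0.646
  outer loop
   vertex 3.0 0.8 2.0
   vertex 0.6 0.3 4.0
   vertex 0.1 3.8 0.8
  endloop
 endfacet
 facet normal 0.416 -0.865 0.283
  outer loop
   vertex 3.0 0.8 2.0
   vertex 3.9 1.2 1.9
   vertex 0.6 0.3 4.0
  endloop
 endfacet
 facet normal -0.170 -0.503 -0.848
  outer loop
   vertex 3.0 0.8 2.0
   vertex 0.1 3.8 0.8
   vertex 1.6 3.8 0.5
  endloop
 endfacet
 facet normal 0.083 -0.414 -0.906
  outer loop
   vertex 3.0 0.8 2.0
   vertex 1.6 3.8 0.5
   vertex 3.9 1.2 1.9
  endloop
 endfacet
 facet normal 0.136 -0.374 -0.917
  outer loop
   vertex 3.4 2.0 1.5
   vertex 3.9 1.2 1.9
   vertex 1.6 3.8 0.5
  endloop
 endfacet
 facet normal 0.872 0.414 -0.262
  outer loop
   vertex 3.4 2.0 1.5
   vertex 3.2 3.5 3.2
   vertex 3.9 1.2 1.9
  endloop
 endfacet
 facet normal 0.751 0.537 -0.385
  outer loop
   vertex 3.4 2.0 1.5
   vertex 1.6 3.8 0.5
   vertex 3.2 3.5 3.2
  endloop
 endfacet
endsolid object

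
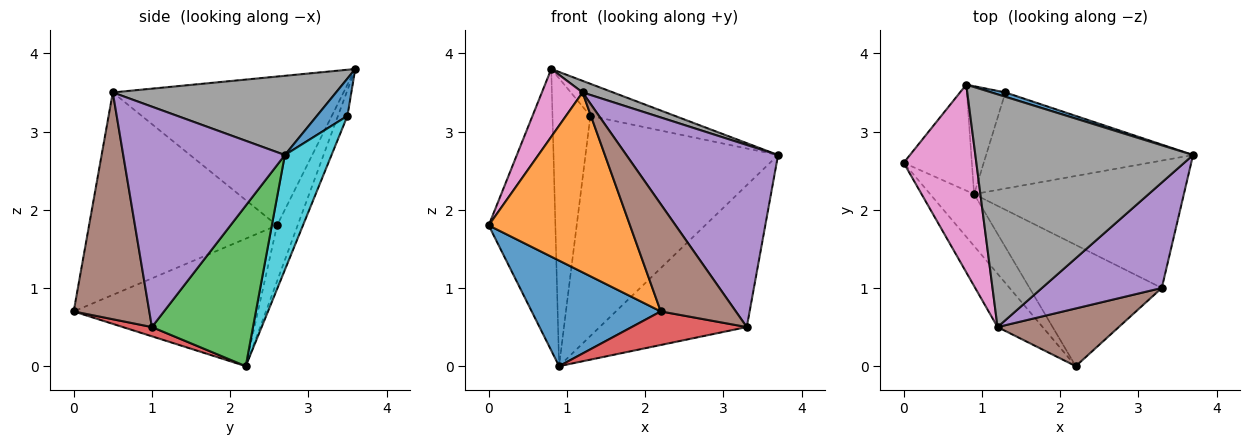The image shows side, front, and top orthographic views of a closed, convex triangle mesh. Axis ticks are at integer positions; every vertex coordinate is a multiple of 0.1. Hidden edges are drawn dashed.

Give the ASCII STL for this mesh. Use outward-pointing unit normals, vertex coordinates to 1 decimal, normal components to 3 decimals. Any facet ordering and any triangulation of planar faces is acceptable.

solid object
 facet normal -0.788 -0.552 -0.271
  outer loop
   vertex 0.9 2.2 0.0
   vertex 2.2 0.0 0.7
   vertex 0.0 2.6 1.8
  endloop
 endfacet
 facet normal -0.787 -0.592 -0.175
  outer loop
   vertex 1.2 0.5 3.5
   vertex 0.0 2.6 1.8
   vertex 2.2 0.0 0.7
  endloop
 endfacet
 facet normal 0.455 0.663 -0.595
  outer loop
   vertex 3.3 1.0 0.5
   vertex 0.9 2.2 0.0
   vertex 3.7 2.7 2.7
  endloop
 endfacet
 facet normal 0.067 -0.266 -0.962
  outer loop
   vertex 3.3 1.0 0.5
   vertex 2.2 0.0 0.7
   vertex 0.9 2.2 0.0
  endloop
 endfacet
 facet normal 0.678 -0.636 0.368
  outer loop
   vertex 3.3 1.0 0.5
   vertex 3.7 2.7 2.7
   vertex 1.2 0.5 3.5
  endloop
 endfacet
 facet normal 0.663 -0.659 0.355
  outer loop
   vertex 3.3 1.0 0.5
   vertex 1.2 0.5 3.5
   vertex 2.2 0.0 0.7
  endloop
 endfacet
 facet normal -0.888 -0.156 0.433
  outer loop
   vertex 0.8 3.6 3.8
   vertex 0.0 2.6 1.8
   vertex 1.2 0.5 3.5
  endloop
 endfacet
 facet normal 0.342 -0.047 0.939
  outer loop
   vertex 0.8 3.6 3.8
   vertex 1.2 0.5 3.5
   vertex 3.7 2.7 2.7
  endloop
 endfacet
 facet normal -0.277 0.899 -0.339
  outer loop
   vertex 0.8 3.6 3.8
   vertex 0.9 2.2 0.0
   vertex 0.0 2.6 1.8
  endloop
 endfacet
 facet normal 0.217 0.895 -0.391
  outer loop
   vertex 1.3 3.5 3.2
   vertex 3.7 2.7 2.7
   vertex 0.9 2.2 0.0
  endloop
 endfacet
 facet normal 0.337 0.933 0.125
  outer loop
   vertex 1.3 3.5 3.2
   vertex 0.8 3.6 3.8
   vertex 3.7 2.7 2.7
  endloop
 endfacet
 facet normal -0.228 0.912 -0.342
  outer loop
   vertex 1.3 3.5 3.2
   vertex 0.9 2.2 0.0
   vertex 0.8 3.6 3.8
  endloop
 endfacet
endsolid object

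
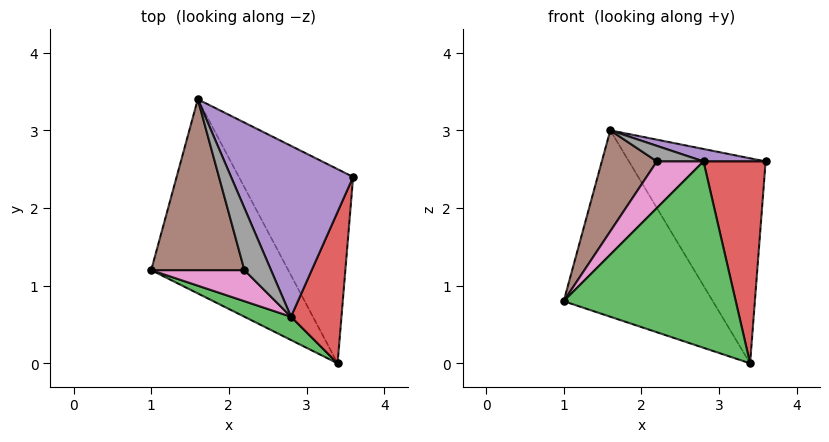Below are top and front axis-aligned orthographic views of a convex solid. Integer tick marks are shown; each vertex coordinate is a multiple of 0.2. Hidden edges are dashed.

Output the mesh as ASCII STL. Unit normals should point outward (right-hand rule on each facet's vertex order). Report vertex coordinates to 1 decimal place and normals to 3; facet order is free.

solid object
 facet normal 0.105 0.689 -0.717
  outer loop
   vertex 1.6 3.4 3.0
   vertex 3.4 0.0 0.0
   vertex 1.0 1.2 0.8
  endloop
 endfacet
 facet normal 0.220 0.708 -0.671
  outer loop
   vertex 1.6 3.4 3.0
   vertex 3.6 2.4 2.6
   vertex 3.4 0.0 0.0
  endloop
 endfacet
 facet normal -0.414 -0.903 0.113
  outer loop
   vertex 2.8 0.6 2.6
   vertex 1.0 1.2 0.8
   vertex 3.4 0.0 0.0
  endloop
 endfacet
 facet normal 0.874 -0.389 0.291
  outer loop
   vertex 2.8 0.6 2.6
   vertex 3.4 0.0 0.0
   vertex 3.6 2.4 2.6
  endloop
 endfacet
 facet normal 0.161 -0.072 0.984
  outer loop
   vertex 2.8 0.6 2.6
   vertex 3.6 2.4 2.6
   vertex 1.6 3.4 3.0
  endloop
 endfacet
 facet normal -0.791 -0.311 0.527
  outer loop
   vertex 2.2 1.2 2.6
   vertex 1.6 3.4 3.0
   vertex 1.0 1.2 0.8
  endloop
 endfacet
 facet normal -0.640 -0.640 0.426
  outer loop
   vertex 2.2 1.2 2.6
   vertex 1.0 1.2 0.8
   vertex 2.8 0.6 2.6
  endloop
 endfacet
 facet normal -0.236 -0.236 0.943
  outer loop
   vertex 2.2 1.2 2.6
   vertex 2.8 0.6 2.6
   vertex 1.6 3.4 3.0
  endloop
 endfacet
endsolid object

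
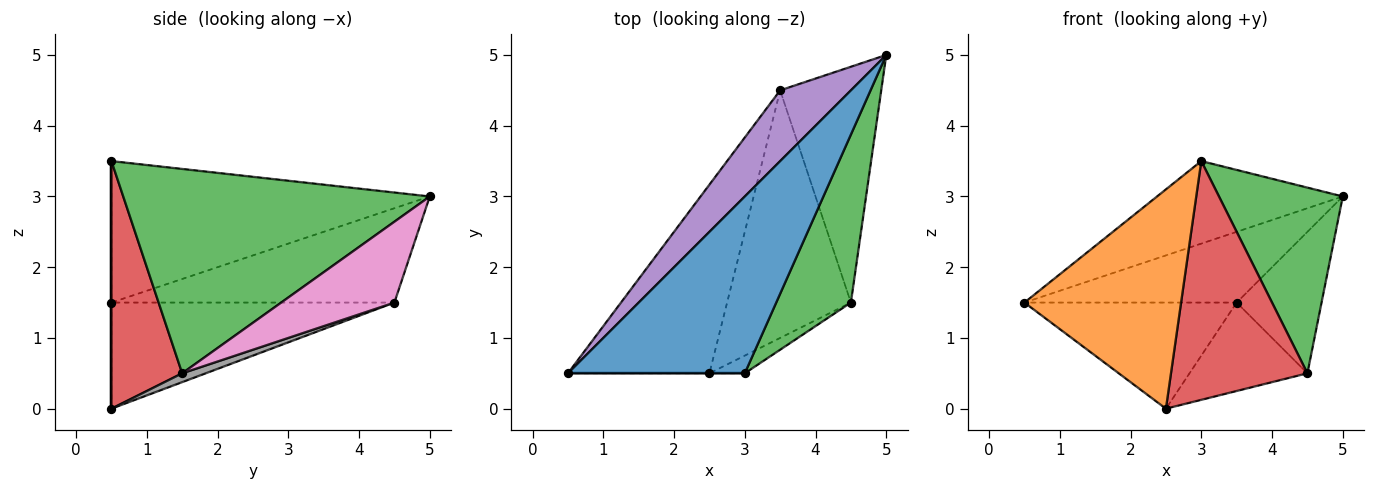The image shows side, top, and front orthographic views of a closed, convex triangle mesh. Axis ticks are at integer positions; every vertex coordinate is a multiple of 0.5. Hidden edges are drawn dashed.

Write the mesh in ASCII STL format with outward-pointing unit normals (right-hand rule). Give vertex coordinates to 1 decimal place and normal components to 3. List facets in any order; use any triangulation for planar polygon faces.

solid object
 facet normal -0.587 0.342 0.734
  outer loop
   vertex 3.0 0.5 3.5
   vertex 5.0 5.0 3.0
   vertex 0.5 0.5 1.5
  endloop
 endfacet
 facet normal 0.000 -1.000 0.000
  outer loop
   vertex 2.5 0.5 0.0
   vertex 3.0 0.5 3.5
   vertex 0.5 0.5 1.5
  endloop
 endfacet
 facet normal 0.878 -0.355 0.321
  outer loop
   vertex 4.5 1.5 0.5
   vertex 5.0 5.0 3.0
   vertex 3.0 0.5 3.5
  endloop
 endfacet
 facet normal 0.459 -0.886 -0.066
  outer loop
   vertex 4.5 1.5 0.5
   vertex 3.0 0.5 3.5
   vertex 2.5 0.5 0.0
  endloop
 endfacet
 facet normal -0.686 0.514 0.514
  outer loop
   vertex 3.5 4.5 1.5
   vertex 0.5 0.5 1.5
   vertex 5.0 5.0 3.0
  endloop
 endfacet
 facet normal -0.547 0.410 -0.730
  outer loop
   vertex 3.5 4.5 1.5
   vertex 2.5 0.5 0.0
   vertex 0.5 0.5 1.5
  endloop
 endfacet
 facet normal 0.566 0.424 -0.707
  outer loop
   vertex 3.5 4.5 1.5
   vertex 5.0 5.0 3.0
   vertex 4.5 1.5 0.5
  endloop
 endfacet
 facet normal 0.067 0.336 -0.940
  outer loop
   vertex 3.5 4.5 1.5
   vertex 4.5 1.5 0.5
   vertex 2.5 0.5 0.0
  endloop
 endfacet
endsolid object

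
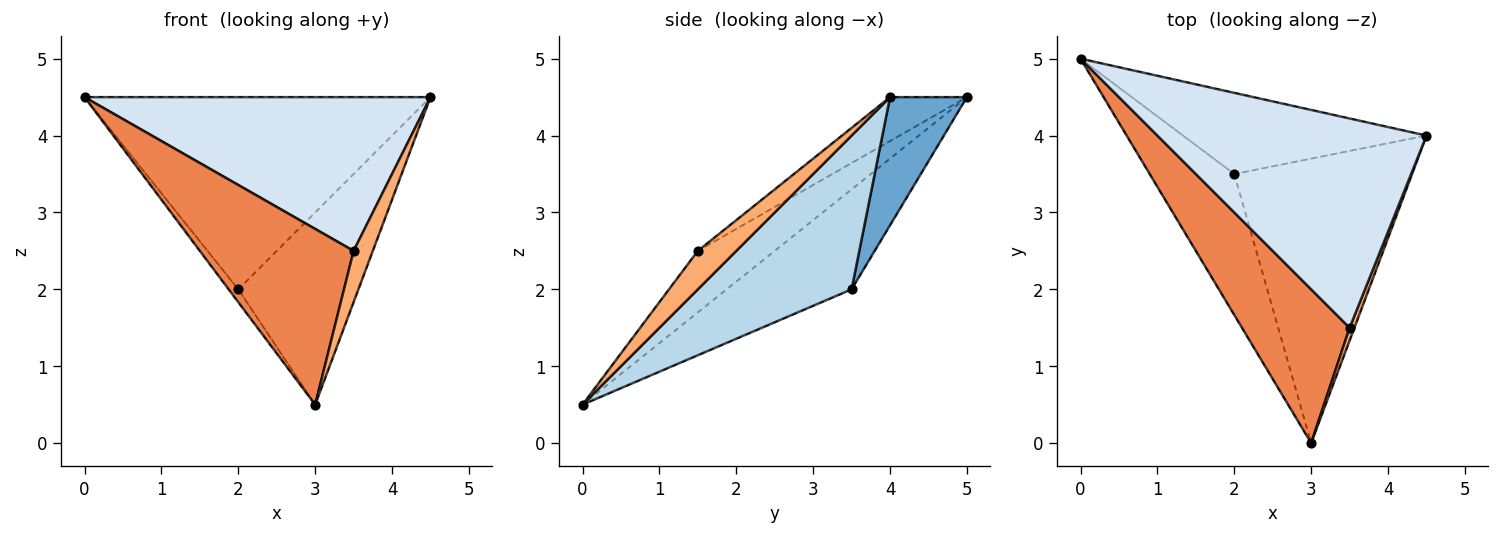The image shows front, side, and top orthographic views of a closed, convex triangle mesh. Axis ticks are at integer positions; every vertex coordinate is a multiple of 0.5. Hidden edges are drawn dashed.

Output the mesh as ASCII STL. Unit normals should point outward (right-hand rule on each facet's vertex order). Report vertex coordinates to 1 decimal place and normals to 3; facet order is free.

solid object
 facet normal 0.201 0.903 -0.381
  outer loop
   vertex 2.0 3.5 2.0
   vertex 0.0 5.0 4.5
   vertex 4.5 4.0 4.5
  endloop
 endfacet
 facet normal -0.762 0.059 -0.645
  outer loop
   vertex 2.0 3.5 2.0
   vertex 3.0 0.0 0.5
   vertex 0.0 5.0 4.5
  endloop
 endfacet
 facet normal 0.582 0.455 -0.674
  outer loop
   vertex 2.0 3.5 2.0
   vertex 4.5 4.0 4.5
   vertex 3.0 0.0 0.5
  endloop
 endfacet
 facet normal -0.130 -0.587 0.799
  outer loop
   vertex 3.5 1.5 2.5
   vertex 4.5 4.0 4.5
   vertex 0.0 5.0 4.5
  endloop
 endfacet
 facet normal -0.352 -0.704 0.616
  outer loop
   vertex 3.5 1.5 2.5
   vertex 0.0 5.0 4.5
   vertex 3.0 0.0 0.5
  endloop
 endfacet
 facet normal 0.889 -0.444 0.111
  outer loop
   vertex 3.5 1.5 2.5
   vertex 3.0 0.0 0.5
   vertex 4.5 4.0 4.5
  endloop
 endfacet
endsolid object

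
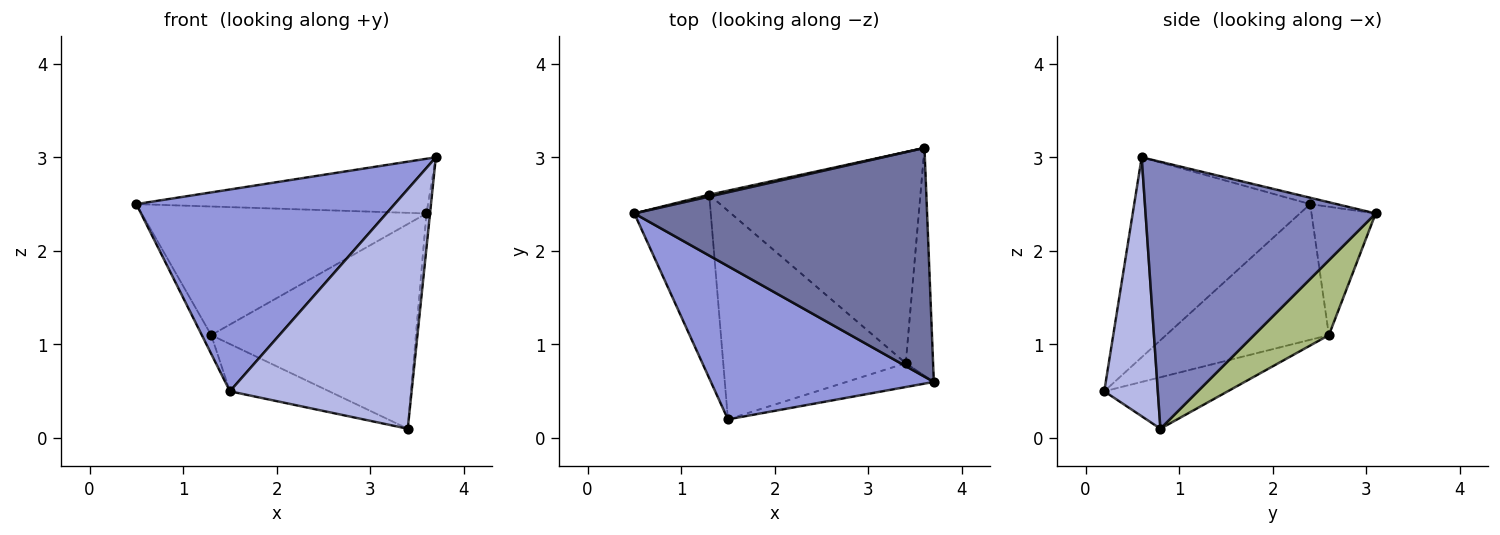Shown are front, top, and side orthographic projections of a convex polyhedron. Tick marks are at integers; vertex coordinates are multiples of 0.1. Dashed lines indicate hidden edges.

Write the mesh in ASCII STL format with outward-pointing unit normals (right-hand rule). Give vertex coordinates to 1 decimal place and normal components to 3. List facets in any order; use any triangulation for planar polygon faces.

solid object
 facet normal -0.021 0.233 0.972
  outer loop
   vertex 3.6 3.1 2.4
   vertex 0.5 2.4 2.5
   vertex 3.7 0.6 3.0
  endloop
 endfacet
 facet normal 0.995 0.015 -0.102
  outer loop
   vertex 3.4 0.8 0.1
   vertex 3.6 3.1 2.4
   vertex 3.7 0.6 3.0
  endloop
 endfacet
 facet normal -0.477 -0.700 0.532
  outer loop
   vertex 1.5 0.2 0.5
   vertex 3.7 0.6 3.0
   vertex 0.5 2.4 2.5
  endloop
 endfacet
 facet normal 0.282 -0.955 -0.095
  outer loop
   vertex 1.5 0.2 0.5
   vertex 3.4 0.8 0.1
   vertex 3.7 0.6 3.0
  endloop
 endfacet
 facet normal -0.220 0.975 0.014
  outer loop
   vertex 1.3 2.6 1.1
   vertex 0.5 2.4 2.5
   vertex 3.6 3.1 2.4
  endloop
 endfacet
 facet normal 0.247 0.674 -0.696
  outer loop
   vertex 1.3 2.6 1.1
   vertex 3.6 3.1 2.4
   vertex 3.4 0.8 0.1
  endloop
 endfacet
 facet normal -0.870 0.050 -0.490
  outer loop
   vertex 1.3 2.6 1.1
   vertex 1.5 0.2 0.5
   vertex 0.5 2.4 2.5
  endloop
 endfacet
 facet normal -0.265 0.213 -0.940
  outer loop
   vertex 1.3 2.6 1.1
   vertex 3.4 0.8 0.1
   vertex 1.5 0.2 0.5
  endloop
 endfacet
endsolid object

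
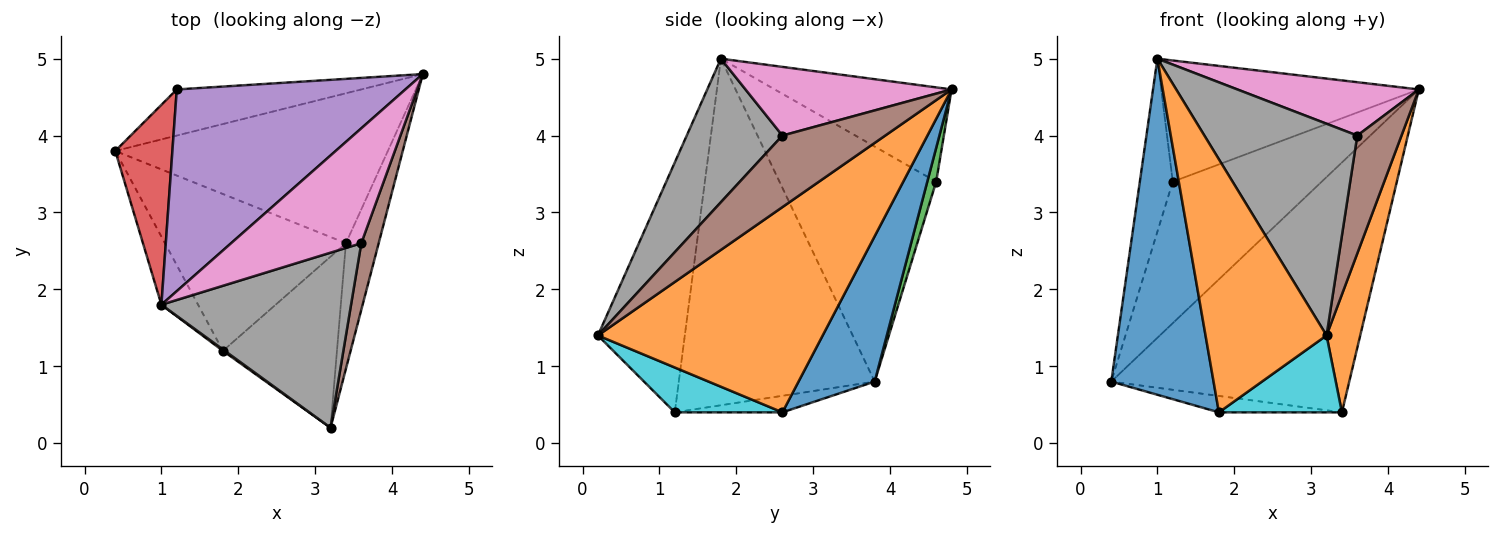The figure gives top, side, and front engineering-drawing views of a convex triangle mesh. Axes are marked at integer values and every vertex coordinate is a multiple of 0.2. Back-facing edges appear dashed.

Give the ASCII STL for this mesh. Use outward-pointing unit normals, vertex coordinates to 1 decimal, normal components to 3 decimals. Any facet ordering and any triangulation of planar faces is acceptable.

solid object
 facet normal 0.265 0.827 -0.496
  outer loop
   vertex 3.4 2.6 0.4
   vertex 0.4 3.8 0.8
   vertex 4.4 4.8 4.6
  endloop
 endfacet
 facet normal 0.977 -0.146 -0.156
  outer loop
   vertex 3.4 2.6 0.4
   vertex 4.4 4.8 4.6
   vertex 3.2 0.2 1.4
  endloop
 endfacet
 facet normal 0.057 0.949 -0.310
  outer loop
   vertex 1.2 4.6 3.4
   vertex 4.4 4.8 4.6
   vertex 0.4 3.8 0.8
  endloop
 endfacet
 facet normal -0.952 0.200 0.231
  outer loop
   vertex 1.2 4.6 3.4
   vertex 0.4 3.8 0.8
   vertex 1.0 1.8 5.0
  endloop
 endfacet
 facet normal -0.333 0.486 0.808
  outer loop
   vertex 1.2 4.6 3.4
   vertex 1.0 1.8 5.0
   vertex 4.4 4.8 4.6
  endloop
 endfacet
 facet normal 0.897 -0.385 0.218
  outer loop
   vertex 3.6 2.6 4.0
   vertex 3.2 0.2 1.4
   vertex 4.4 4.8 4.6
  endloop
 endfacet
 facet normal 0.432 -0.380 0.818
  outer loop
   vertex 3.6 2.6 4.0
   vertex 4.4 4.8 4.6
   vertex 1.0 1.8 5.0
  endloop
 endfacet
 facet normal 0.434 -0.694 0.574
  outer loop
   vertex 3.6 2.6 4.0
   vertex 1.0 1.8 5.0
   vertex 3.2 0.2 1.4
  endloop
 endfacet
 facet normal -0.091 0.104 -0.990
  outer loop
   vertex 1.8 1.2 0.4
   vertex 0.4 3.8 0.8
   vertex 3.4 2.6 0.4
  endloop
 endfacet
 facet normal 0.338 -0.386 -0.859
  outer loop
   vertex 1.8 1.2 0.4
   vertex 3.4 2.6 0.4
   vertex 3.2 0.2 1.4
  endloop
 endfacet
 facet normal -0.883 -0.461 -0.093
  outer loop
   vertex 1.8 1.2 0.4
   vertex 1.0 1.8 5.0
   vertex 0.4 3.8 0.8
  endloop
 endfacet
 facet normal -0.583 -0.812 0.004
  outer loop
   vertex 1.8 1.2 0.4
   vertex 3.2 0.2 1.4
   vertex 1.0 1.8 5.0
  endloop
 endfacet
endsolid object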